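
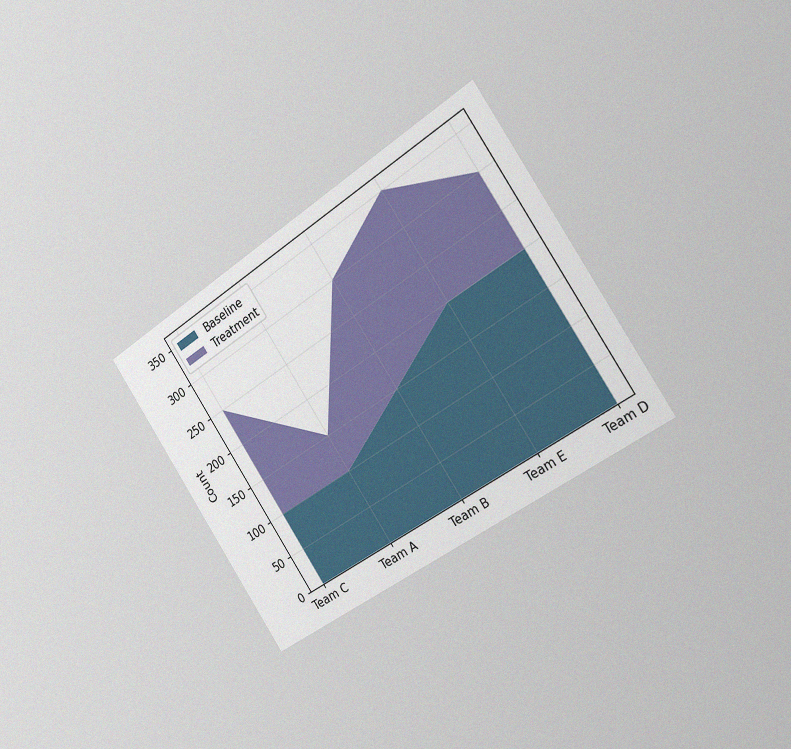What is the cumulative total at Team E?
350

The chart is tilted about 34° counter-clockwise and viewed slightly from the right, with some photo noise. The stacked total at Team E reaches 350.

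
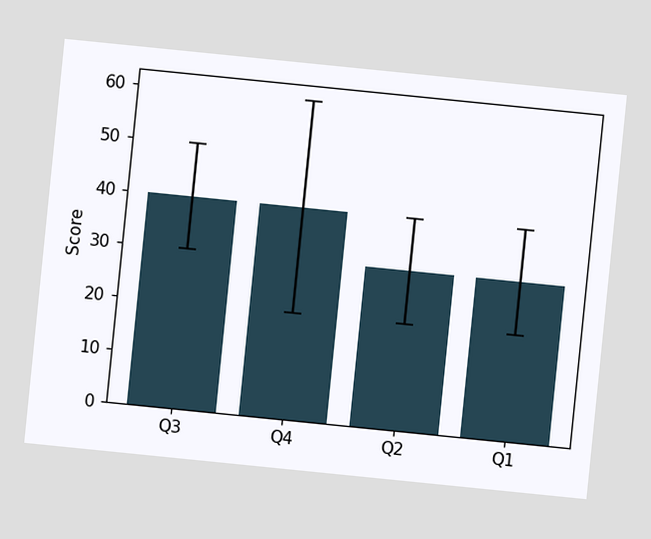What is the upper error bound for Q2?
40

The chart is tilted about 6° clockwise. The Q2 bar's upper whisker reaches 40.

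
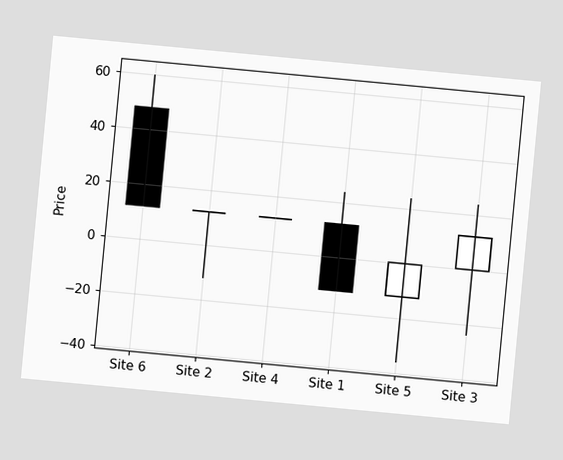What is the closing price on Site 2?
12

The chart is tilted about 5° clockwise. The Site 2 candle closes at 12.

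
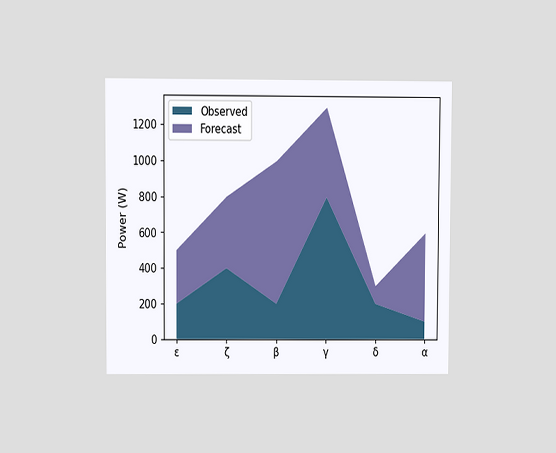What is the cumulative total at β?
1000W

The chart is viewed at a slight angle. The stacked total at β reaches 1000W.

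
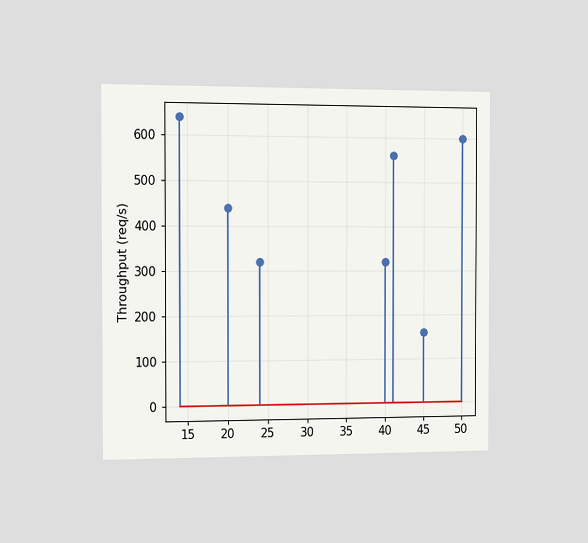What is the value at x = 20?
440req/s

The chart is viewed slightly from the left. The stem at x=20 reaches 440req/s.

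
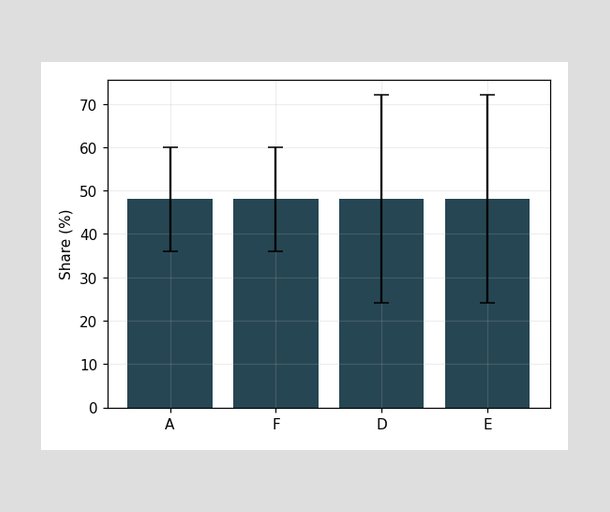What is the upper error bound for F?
The F bar's upper whisker reaches 60%.

60%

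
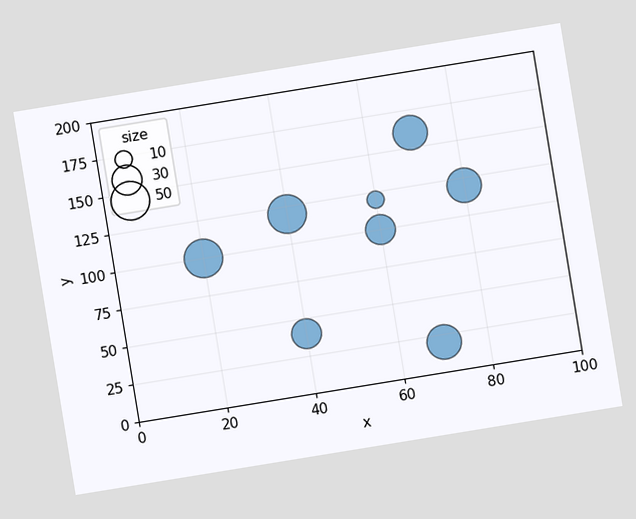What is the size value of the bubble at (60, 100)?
30

The chart is tilted about 9° counter-clockwise. Matching the bubble at (60, 100) against the size legend gives 30.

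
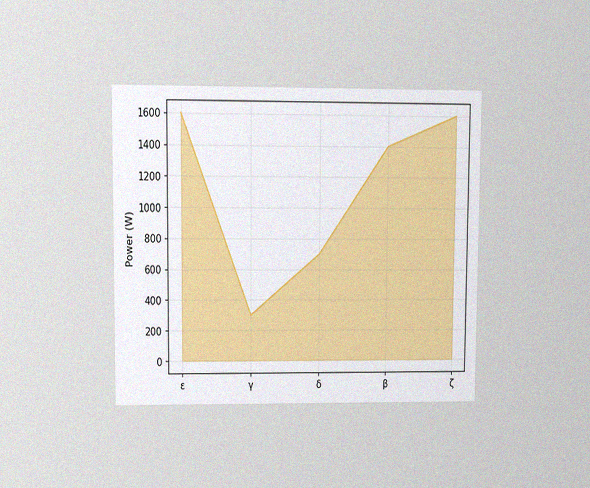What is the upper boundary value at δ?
700W

The chart is viewed at a slight angle, with some photo noise. At δ the upper boundary is at 700W.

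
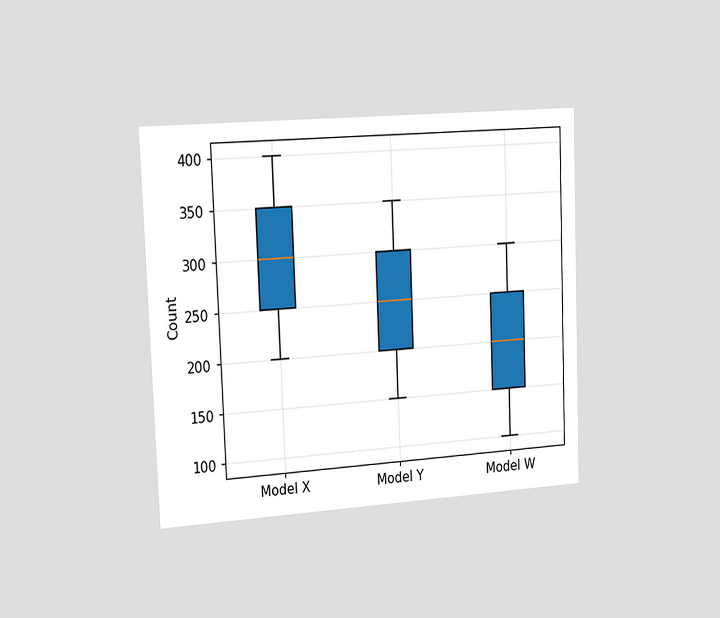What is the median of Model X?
The chart is tilted about 2° counter-clockwise and viewed slightly from the left. The median line in the Model X box sits at 300.

300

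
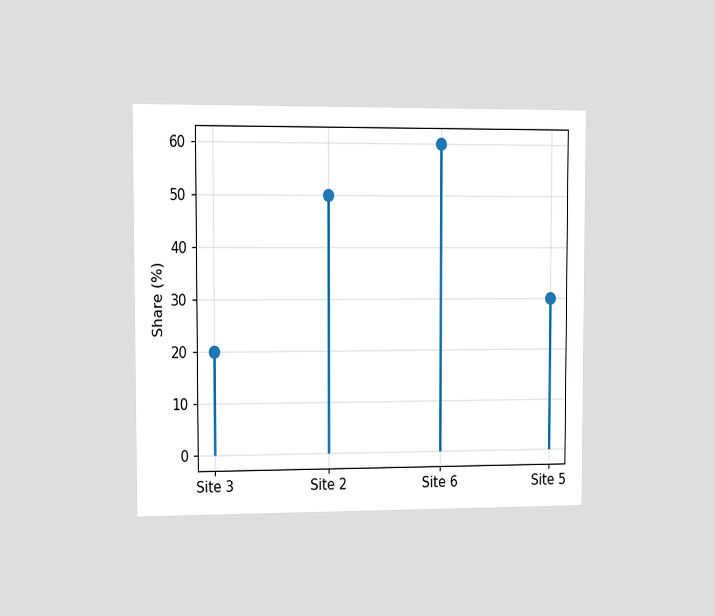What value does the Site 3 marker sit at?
20%

The chart is viewed slightly from the left. The Site 3 marker sits at 20%.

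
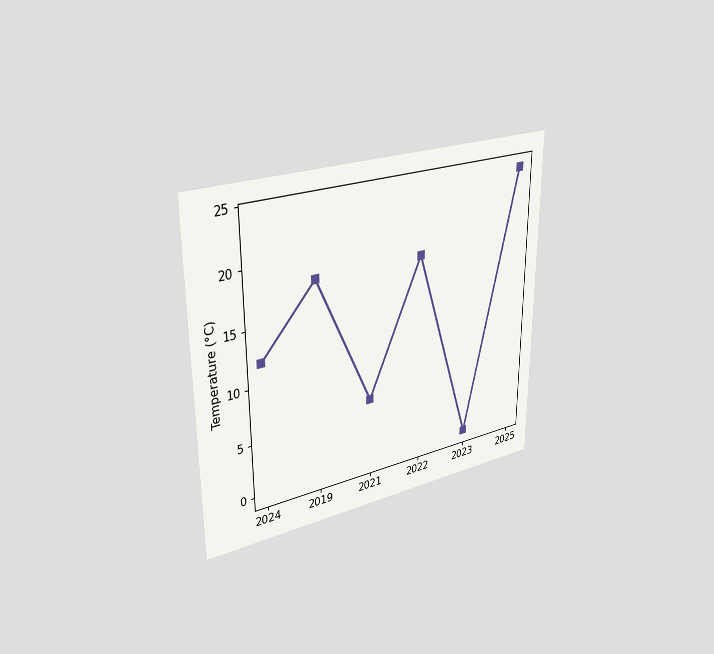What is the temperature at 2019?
18°C

The chart is viewed slightly from the left. At 2019, the line is at 18°C.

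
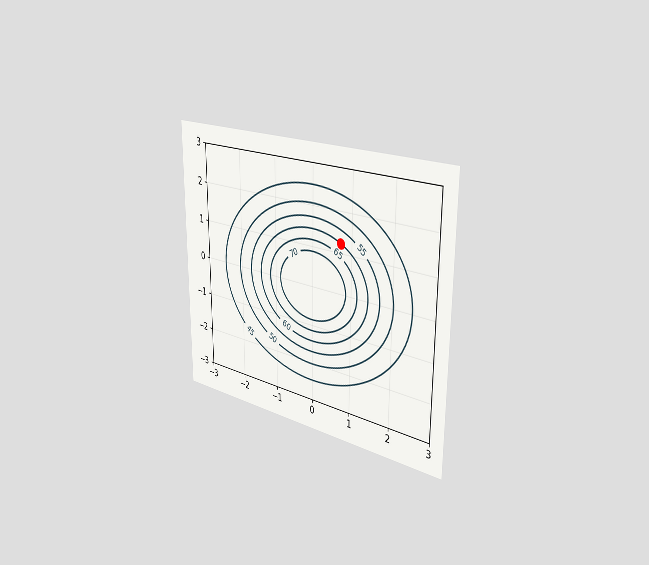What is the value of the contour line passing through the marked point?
60

The chart is viewed slightly from the right. The marked point sits on the contour labelled 60.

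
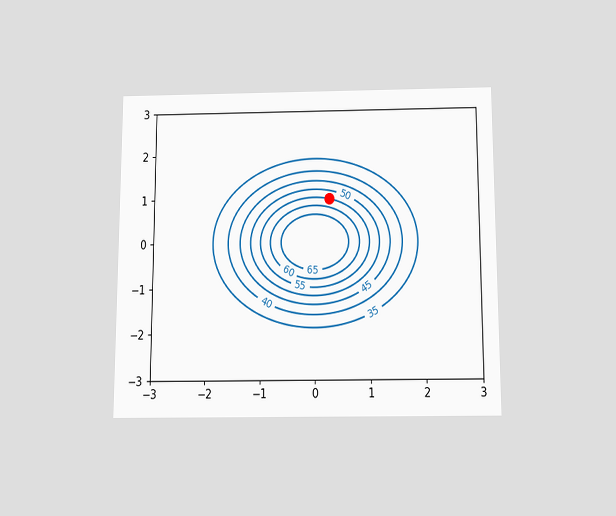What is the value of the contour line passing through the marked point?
The chart is viewed slightly from below. The marked point sits on the contour labelled 55.

55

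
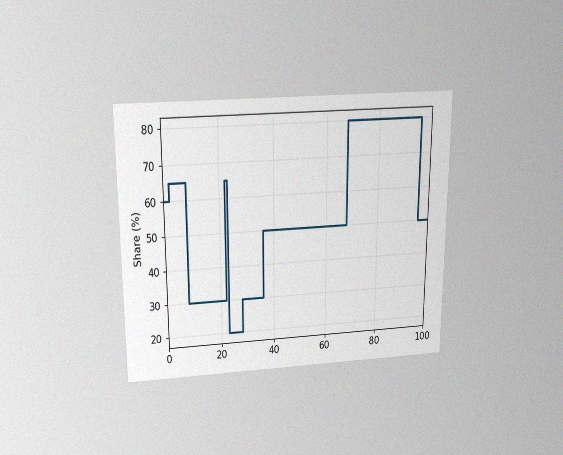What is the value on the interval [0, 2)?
The chart is viewed slightly from above, with some photo noise. On [0, 2) the step sits at 60%.

60%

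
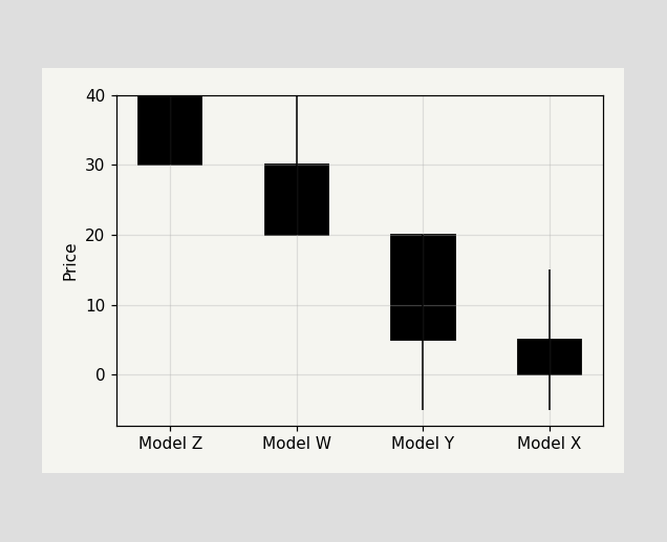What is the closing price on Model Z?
The Model Z candle closes at 30.

30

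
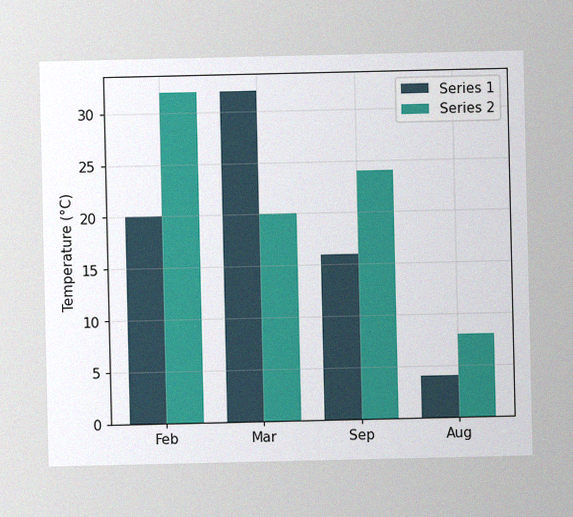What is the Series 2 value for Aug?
The image has some photo noise and uneven lighting. The Series 2 bar at Aug reaches 8°C on the y-axis.

8°C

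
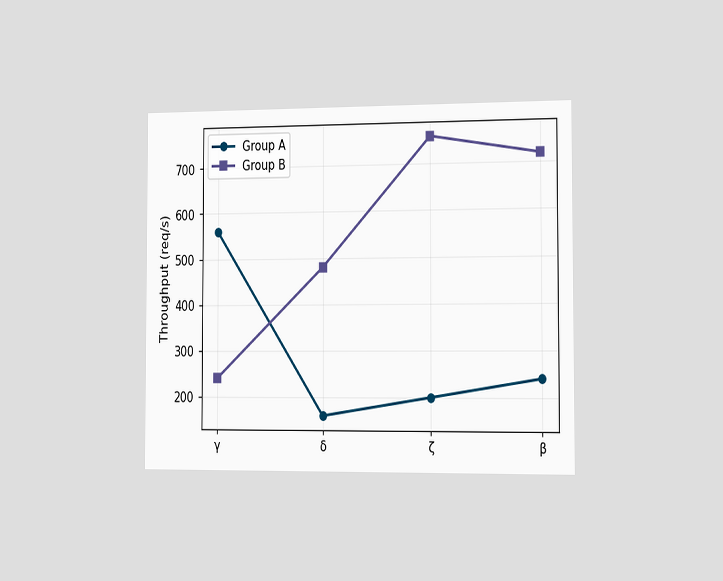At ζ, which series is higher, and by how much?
The chart is viewed slightly from the right. At ζ, Group B sits above the other line by 560req/s.

Group B, by 560req/s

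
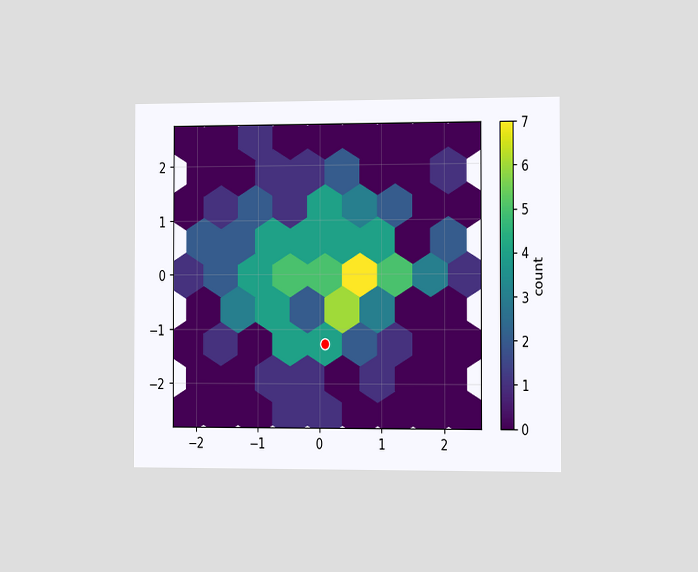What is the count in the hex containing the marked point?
The chart is viewed slightly from the right. The marked hex reads 4 on the colorbar.

4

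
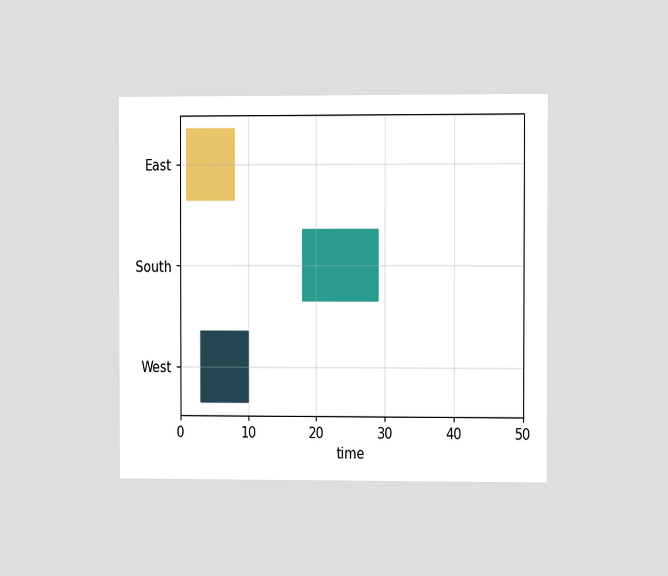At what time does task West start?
3

The chart is viewed slightly from the right. The West bar begins at t=3.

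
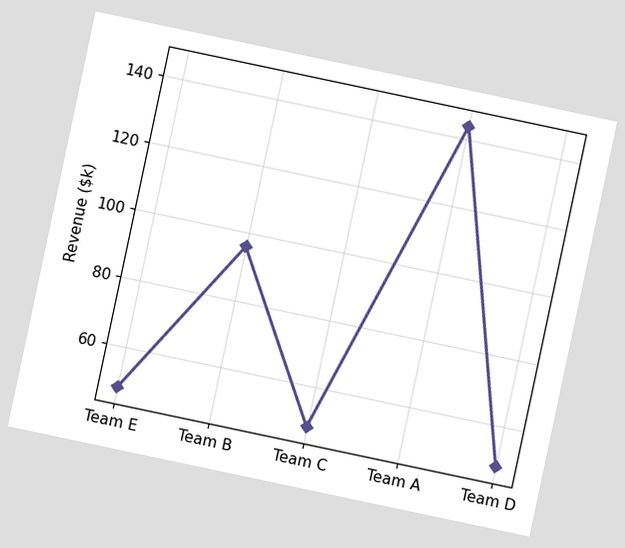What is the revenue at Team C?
$48k

The chart is tilted about 12° clockwise. At Team C, the line is at $48k.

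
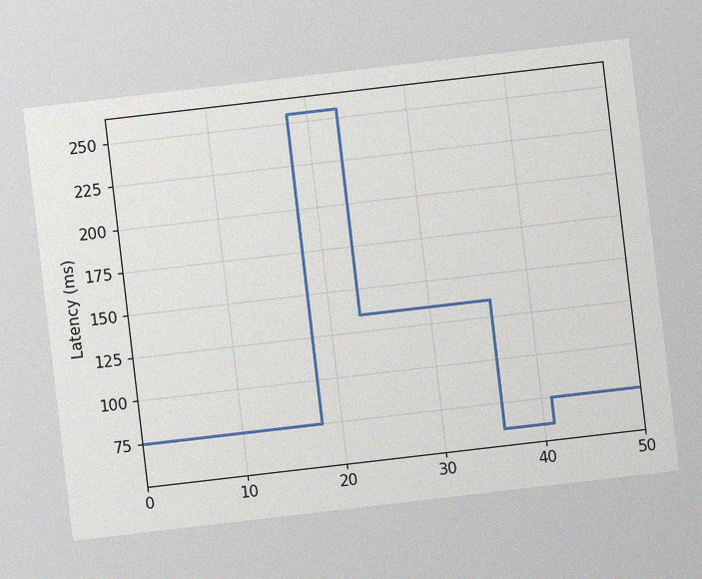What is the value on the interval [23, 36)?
The chart is tilted about 7° counter-clockwise, with some photo noise. On [23, 36) the step sits at 135ms.

135ms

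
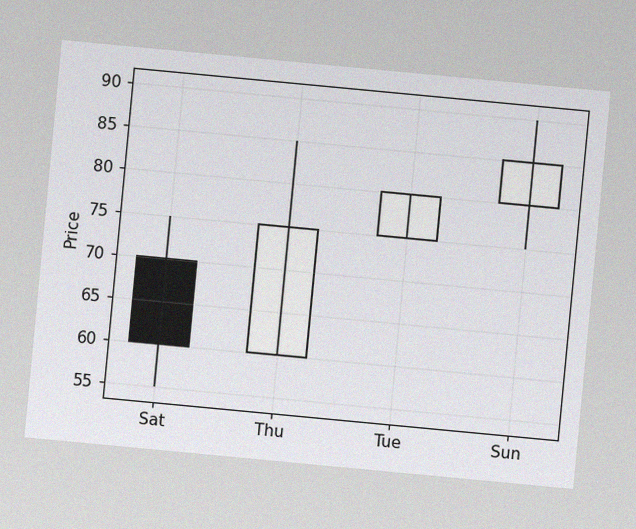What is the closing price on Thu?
75

The chart is tilted about 5° clockwise, with some photo noise. The Thu candle closes at 75.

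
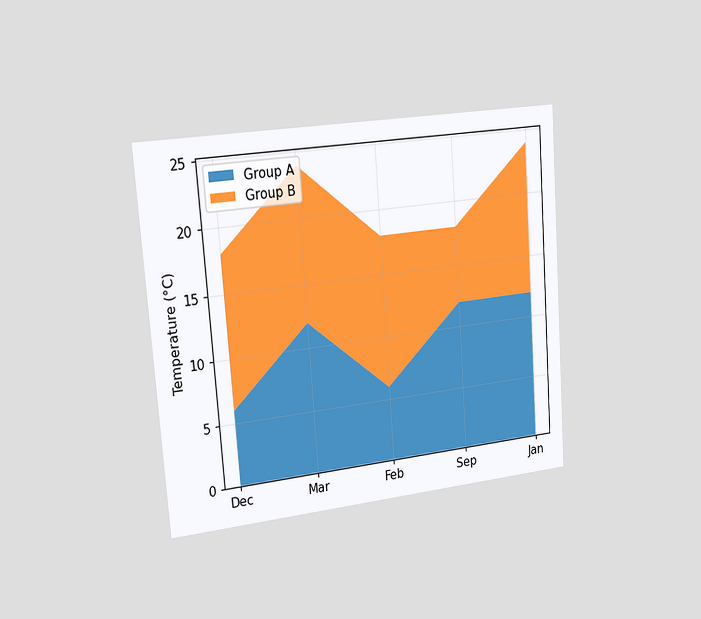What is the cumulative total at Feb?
The chart is tilted about 4° counter-clockwise and viewed slightly from the left. The stacked total at Feb reaches 18°C.

18°C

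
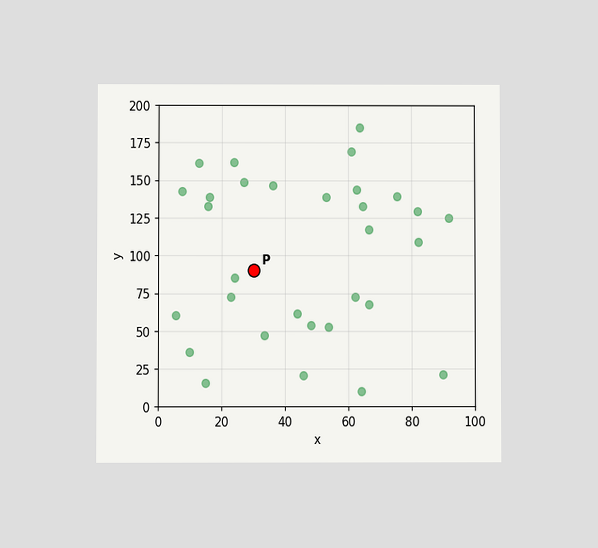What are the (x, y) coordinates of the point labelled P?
The chart is viewed at a slight angle. Following the gridlines from P to each axis, P sits at (30, 90).

(30, 90)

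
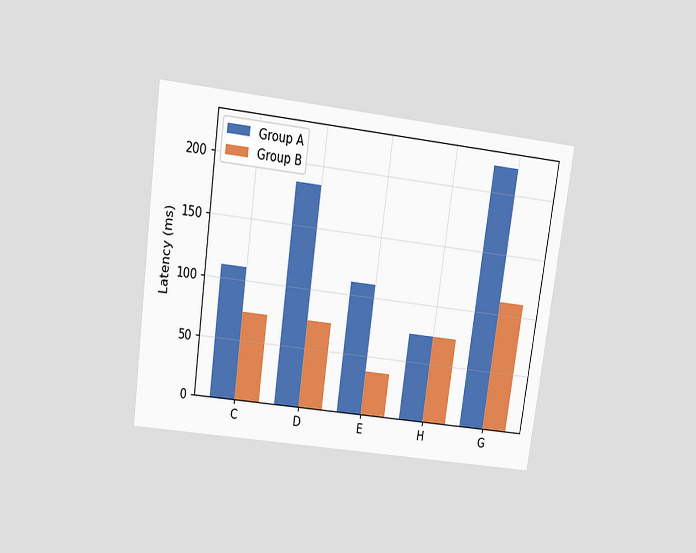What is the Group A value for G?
The chart is tilted about 8° clockwise and viewed slightly from above. The Group A bar at G reaches 222ms on the y-axis.

222ms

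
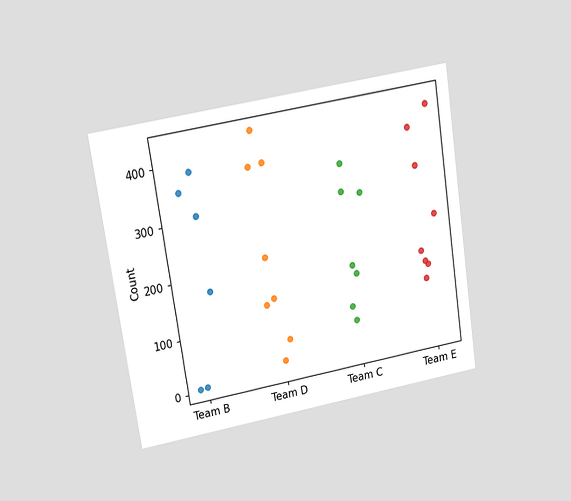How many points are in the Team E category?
8

The chart is tilted about 9° counter-clockwise and viewed at a slight angle. Counting the markers in the Team E column gives 8.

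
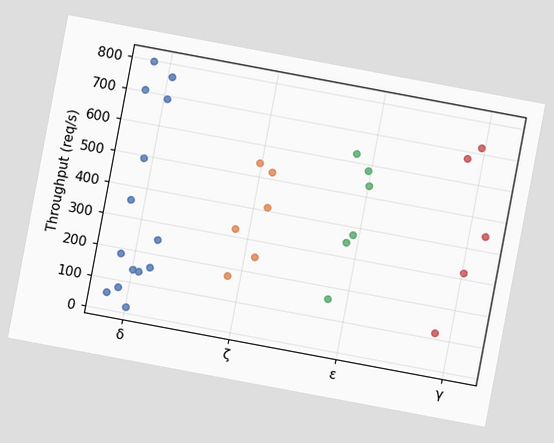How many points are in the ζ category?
6

The chart is tilted about 11° clockwise. Counting the markers in the ζ column gives 6.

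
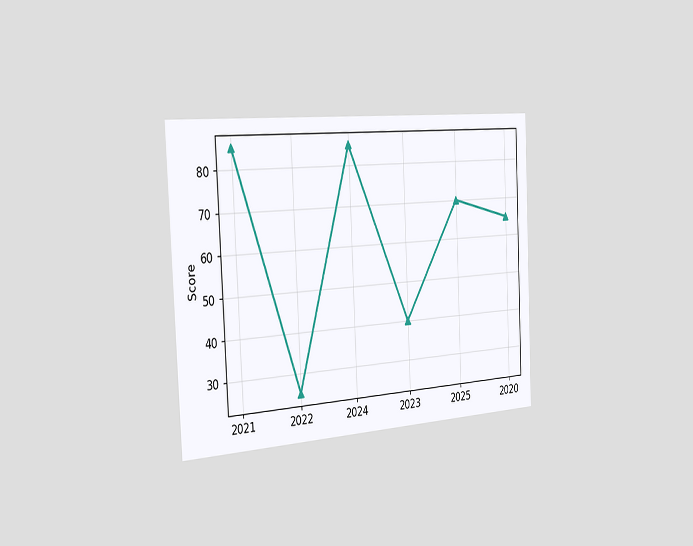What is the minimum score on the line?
25

The chart is tilted about 3° counter-clockwise and viewed slightly from the left. The lowest point is at 2022, and reading across to the y-axis gives 25.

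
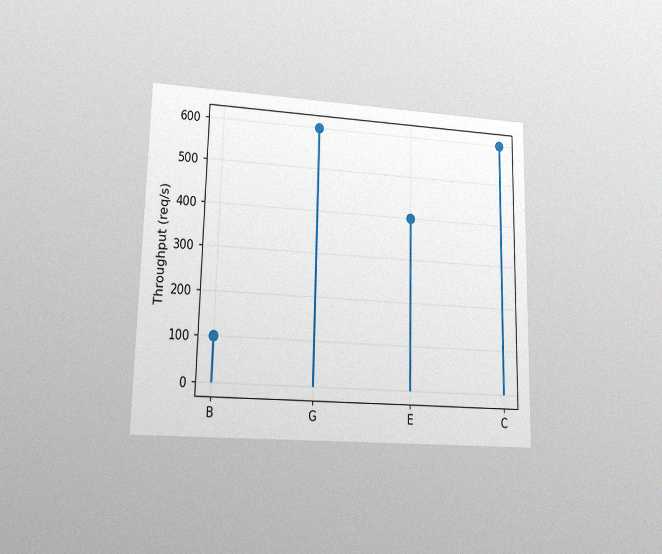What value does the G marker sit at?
The chart is viewed at a slight angle, with some photo noise. The G marker sits at 600req/s.

600req/s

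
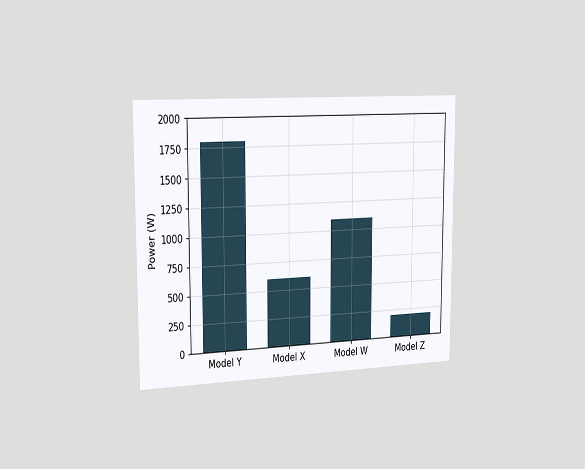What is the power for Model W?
The chart is viewed slightly from the left. Reading along the chart's y-axis, the Model W bar reaches 1100W.

1100W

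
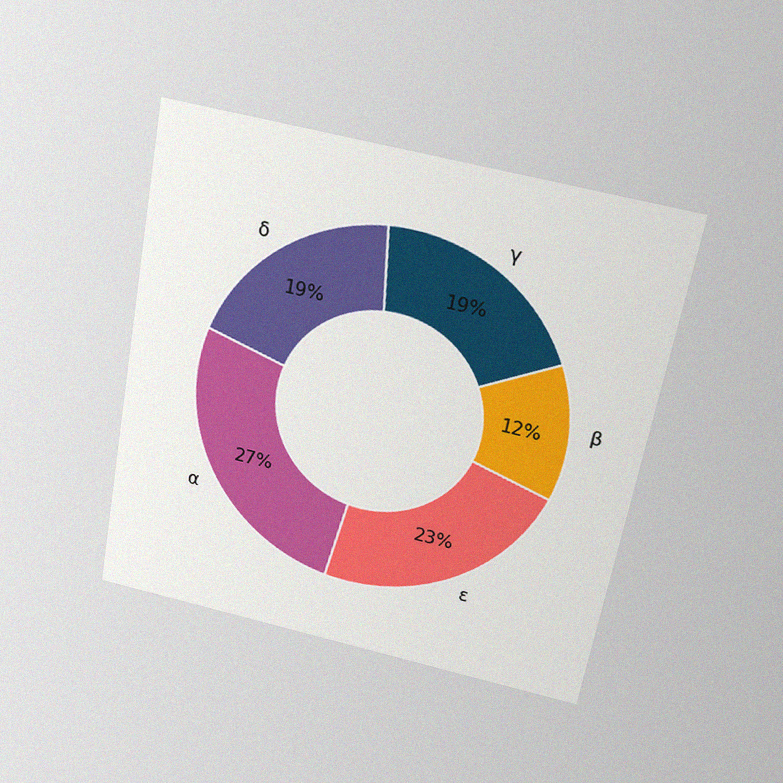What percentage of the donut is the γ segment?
The chart is tilted about 10° clockwise and viewed slightly from above, with some photo noise. The γ segment takes up 19% of the ring.

19%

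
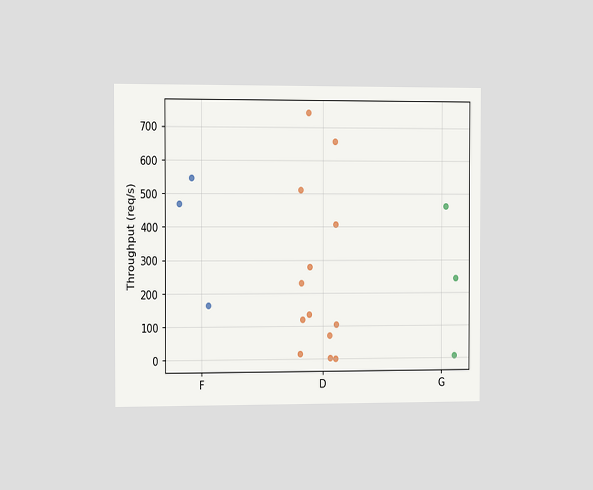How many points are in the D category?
The chart is viewed slightly from the left. Counting the markers in the D column gives 13.

13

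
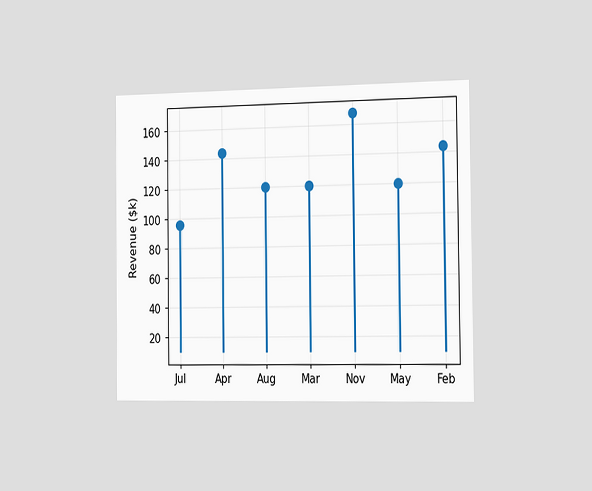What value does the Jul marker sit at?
$96k

The chart is viewed slightly from the right. The Jul marker sits at $96k.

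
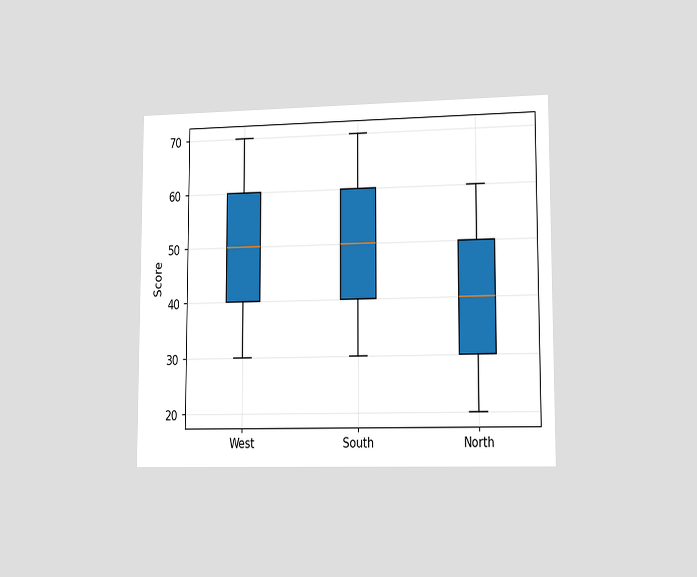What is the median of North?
40

The chart is viewed slightly from the right. The median line in the North box sits at 40.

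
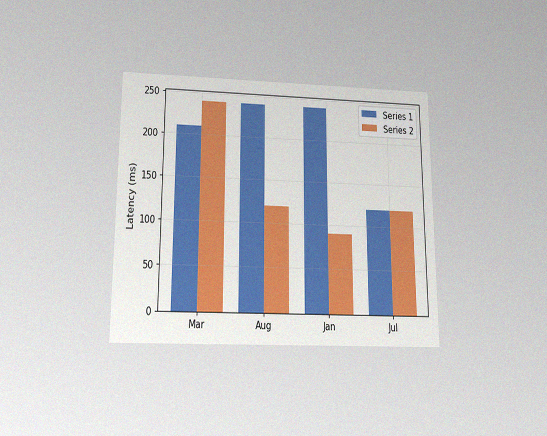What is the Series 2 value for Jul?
120ms

The chart is viewed slightly from below, with some photo noise. The Series 2 bar at Jul reaches 120ms on the y-axis.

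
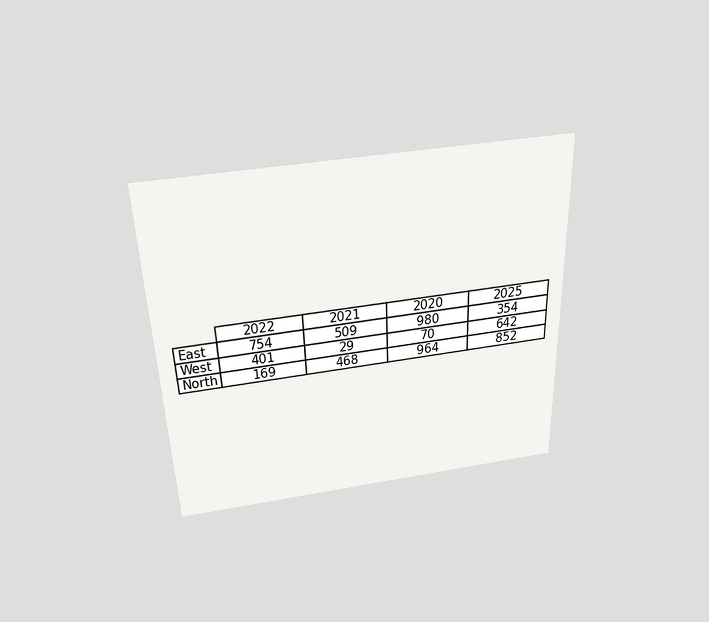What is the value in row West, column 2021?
The chart is viewed slightly from above. The (West, 2021) cell reads 29.

29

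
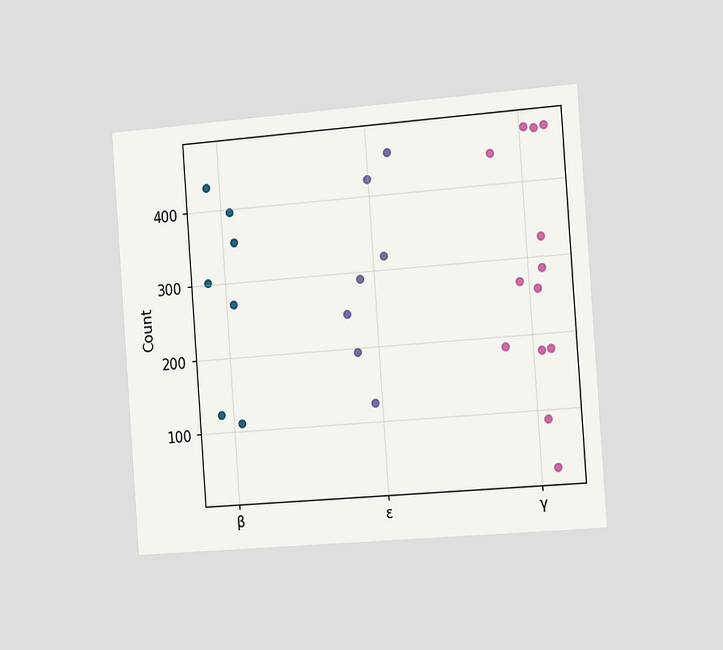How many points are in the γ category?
The chart is tilted about 4° counter-clockwise and viewed slightly from the right. Counting the markers in the γ column gives 13.

13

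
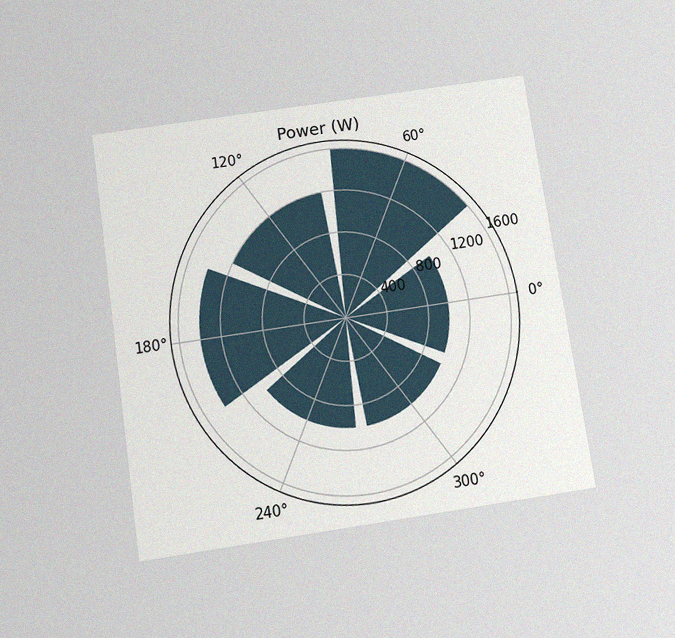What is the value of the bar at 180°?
1400W

The chart is tilted about 9° counter-clockwise and viewed slightly from below, with some photo noise. The bar at 180° reaches 1400W on the radial axis.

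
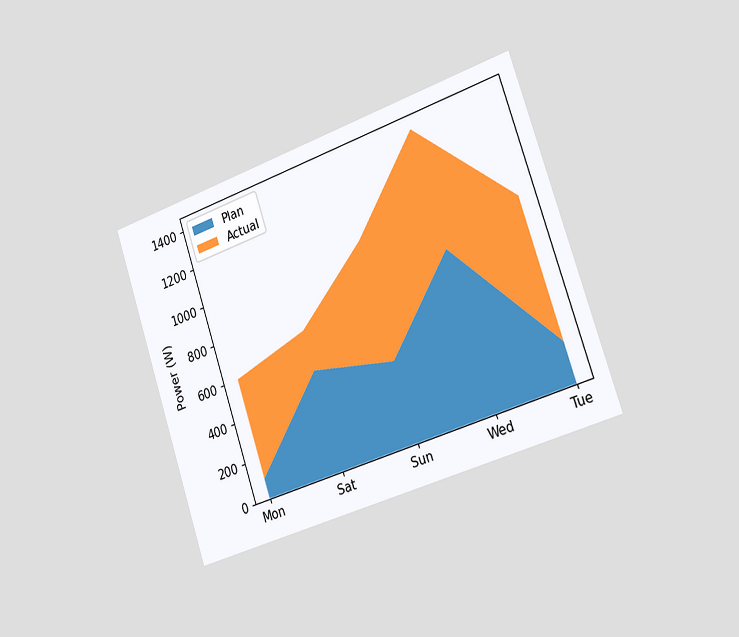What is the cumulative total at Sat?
700W

The chart is tilted about 19° counter-clockwise and viewed slightly from the right. The stacked total at Sat reaches 700W.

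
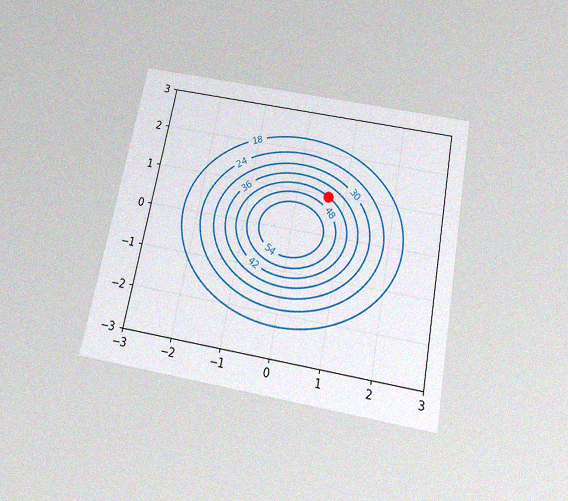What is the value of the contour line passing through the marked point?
The chart is tilted about 11° clockwise and viewed slightly from below, with some photo noise. The marked point sits on the contour labelled 42.

42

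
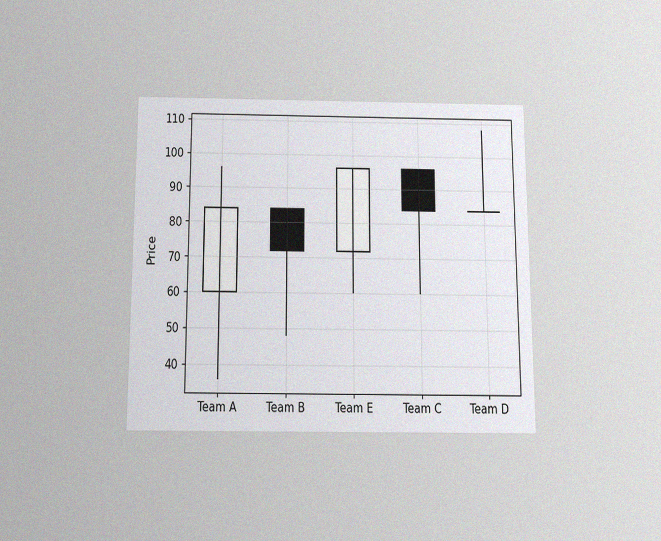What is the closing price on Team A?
84

The chart is viewed slightly from below, with some photo noise. The Team A candle closes at 84.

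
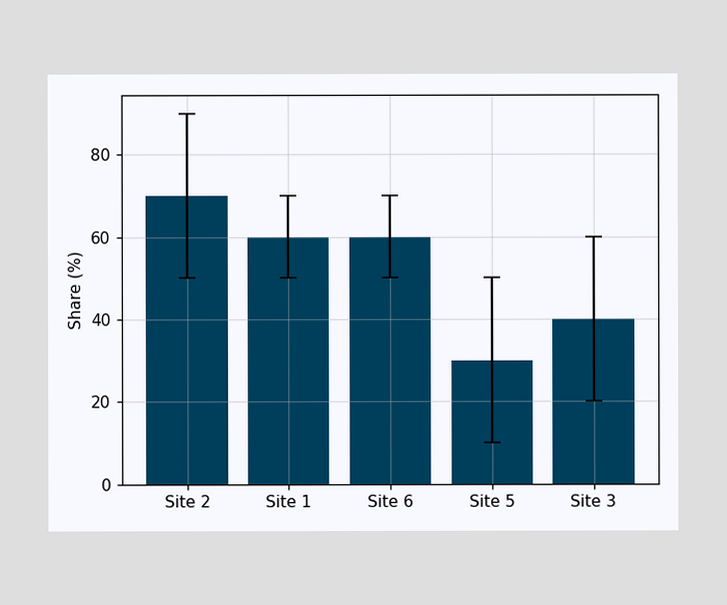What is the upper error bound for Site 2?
The Site 2 bar's upper whisker reaches 90%.

90%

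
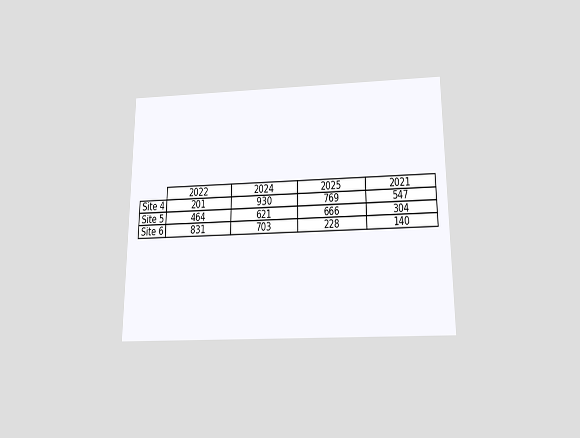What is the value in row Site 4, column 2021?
547

The chart is viewed slightly from below. The (Site 4, 2021) cell reads 547.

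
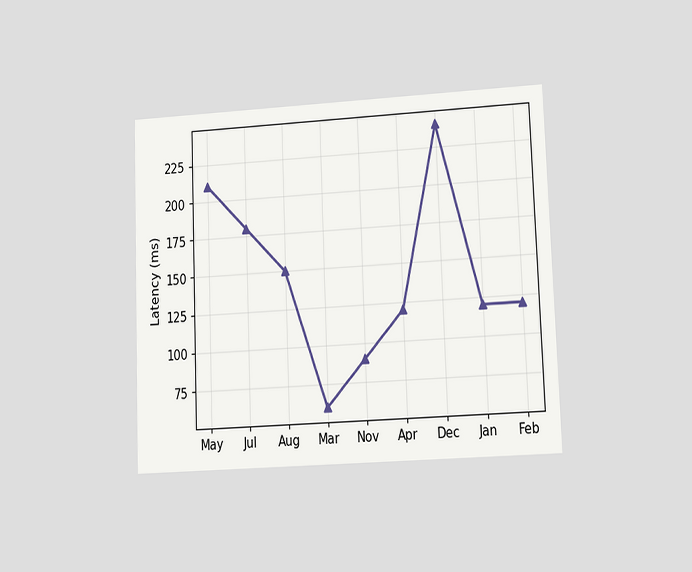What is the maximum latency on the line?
240ms

The chart is tilted about 2° counter-clockwise and viewed at a slight angle. The highest point is at Dec, and reading across to the y-axis gives 240ms.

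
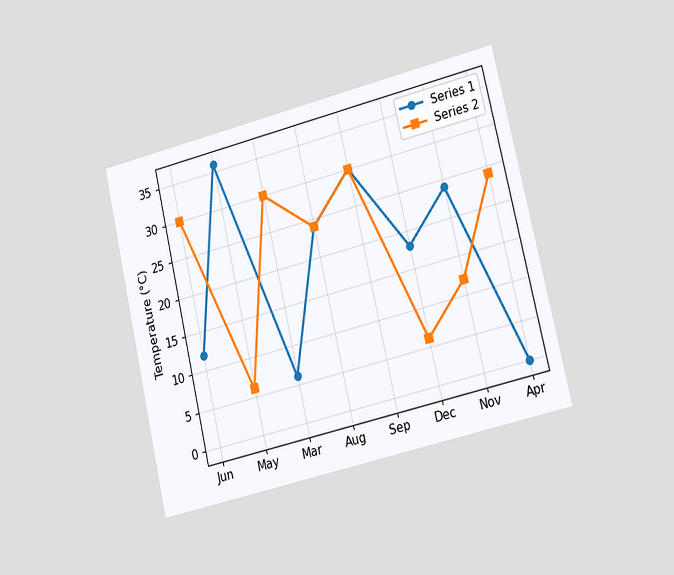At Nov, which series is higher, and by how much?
Series 1, by 12°C

The chart is tilted about 13° counter-clockwise and viewed slightly from the right. At Nov, Series 1 sits above the other line by 12°C.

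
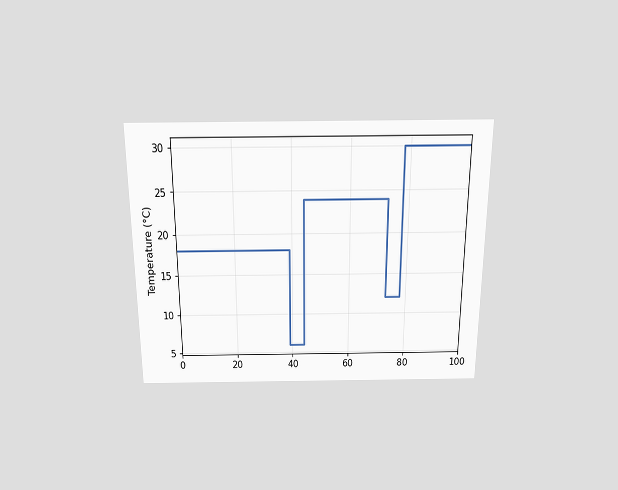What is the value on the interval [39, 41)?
The chart is viewed slightly from above. On [39, 41) the step sits at 6°C.

6°C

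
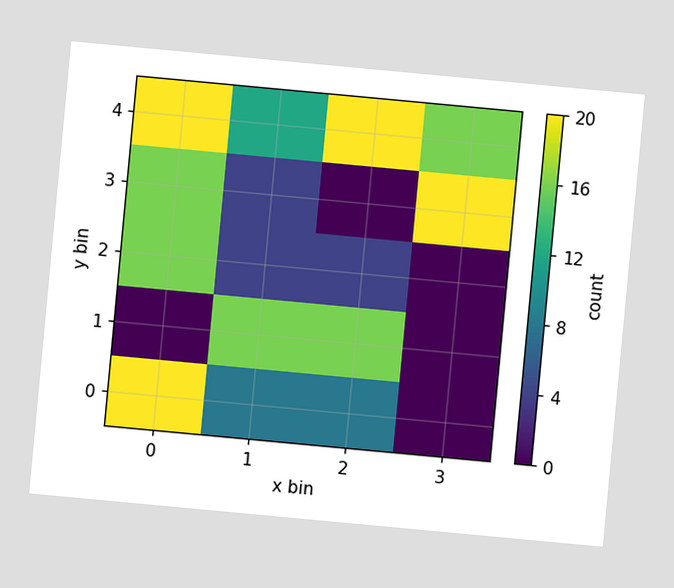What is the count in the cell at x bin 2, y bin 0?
The chart is tilted about 5° clockwise. Matching the cell (2, 0) against the colorbar gives 8.

8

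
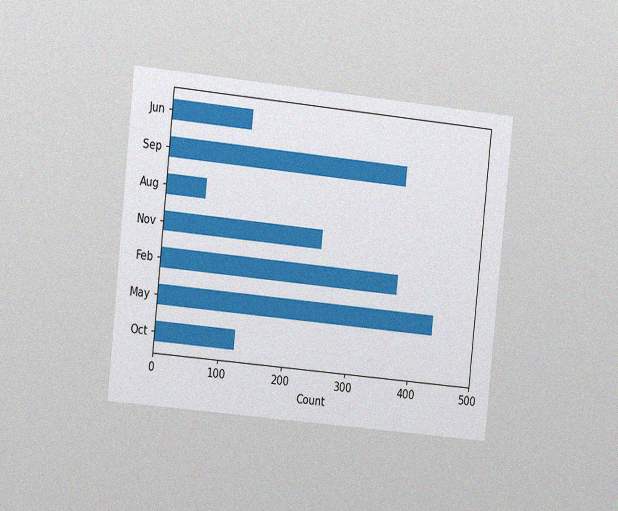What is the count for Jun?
124

The chart is tilted about 6° clockwise and viewed slightly from the left, with some photo noise. Reading along the chart's x-axis, the Jun bar reaches 124.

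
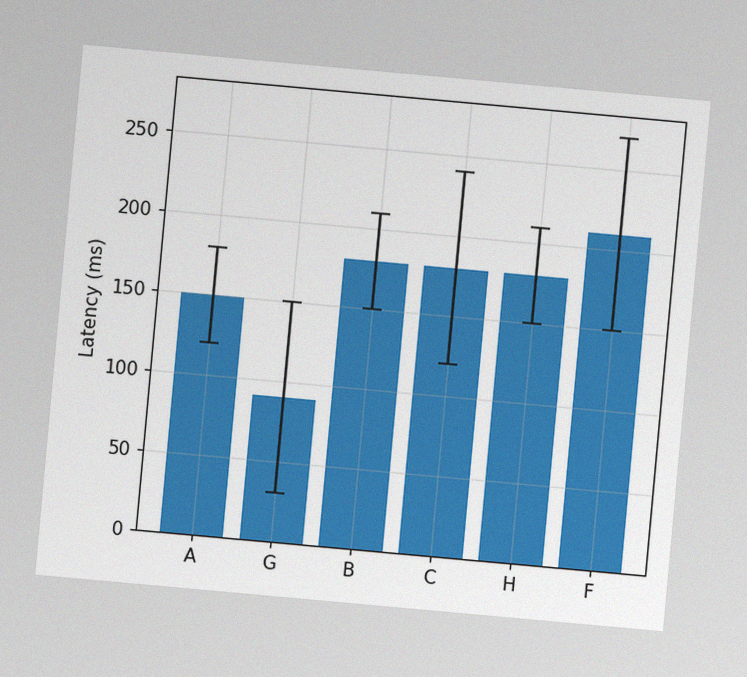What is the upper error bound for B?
The chart is tilted about 5° clockwise, with some photo noise. The B bar's upper whisker reaches 210ms.

210ms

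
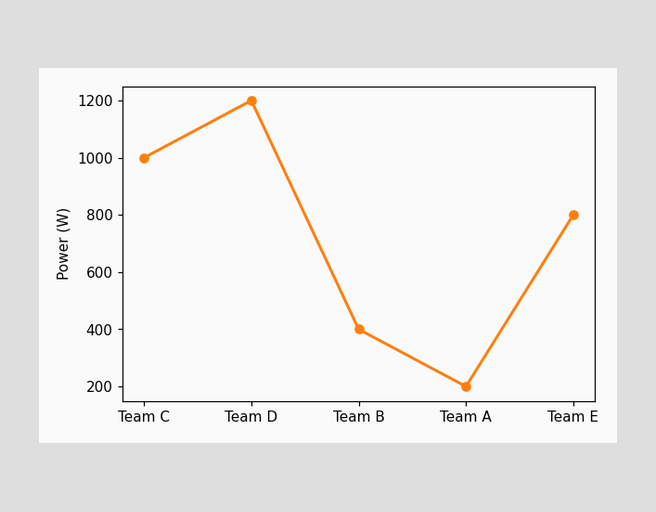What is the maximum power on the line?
The highest point is at Team D, and reading across to the y-axis gives 1200W.

1200W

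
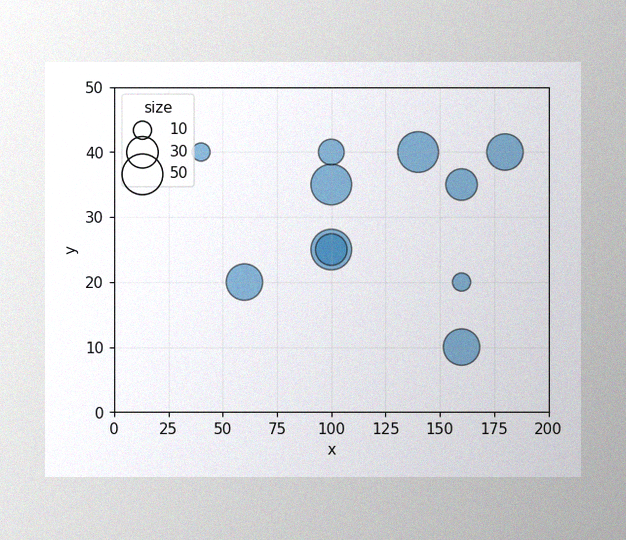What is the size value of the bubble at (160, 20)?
The image has some photo noise and uneven lighting. Matching the bubble at (160, 20) against the size legend gives 10.

10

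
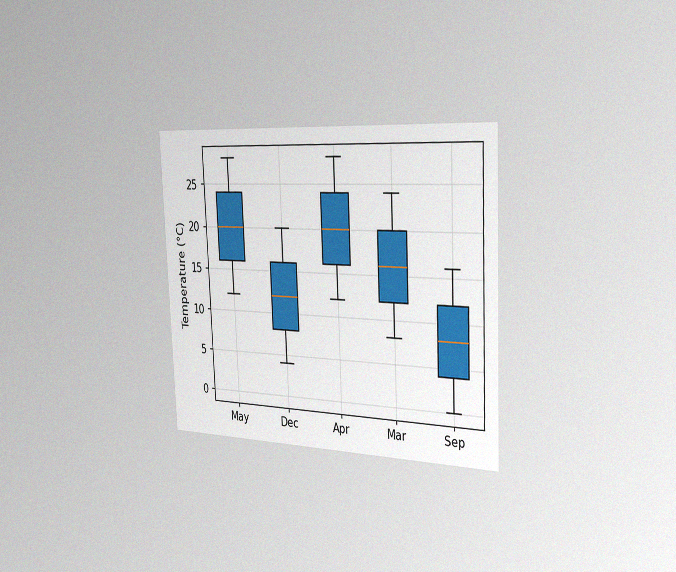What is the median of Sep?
The chart is tilted about 3° counter-clockwise and viewed slightly from the right, with some photo noise. The median line in the Sep box sits at 8°C.

8°C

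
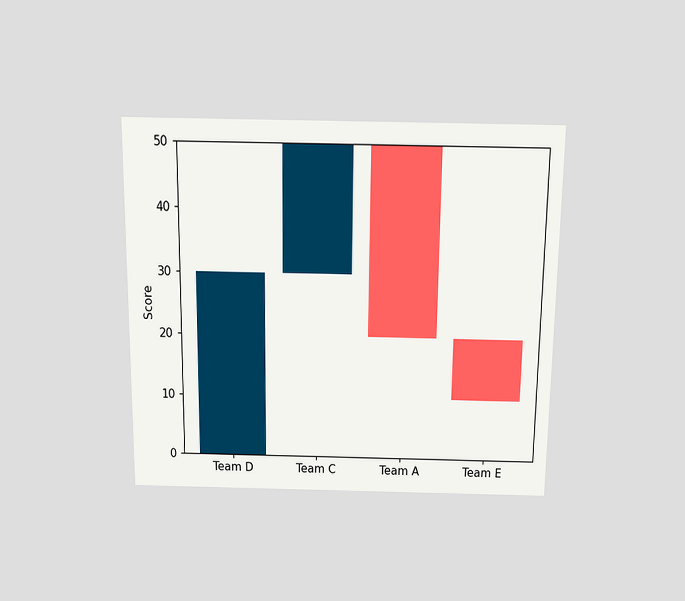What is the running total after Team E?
10

The chart is viewed slightly from above. After Team E the running total reaches 10.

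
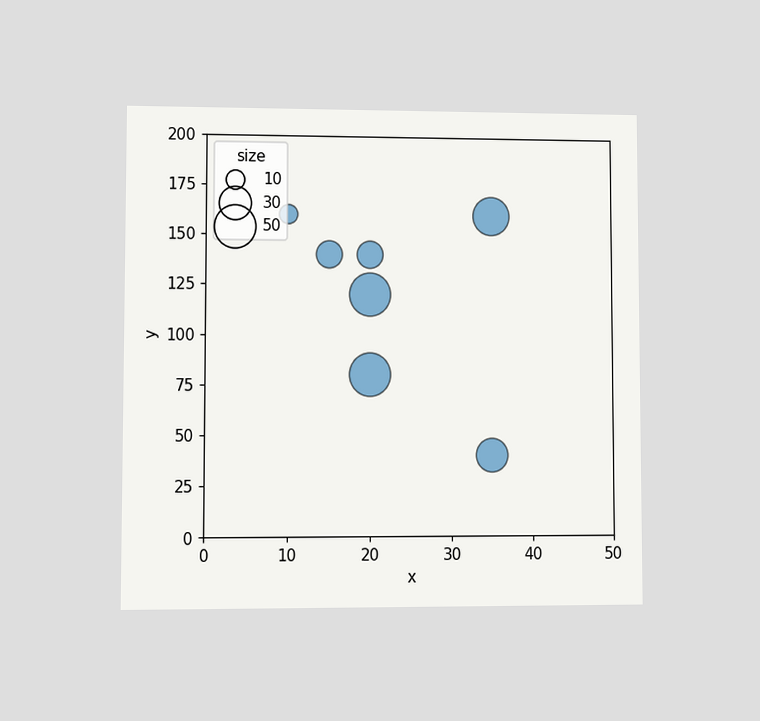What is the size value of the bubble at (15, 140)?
The chart is viewed at a slight angle. Matching the bubble at (15, 140) against the size legend gives 20.

20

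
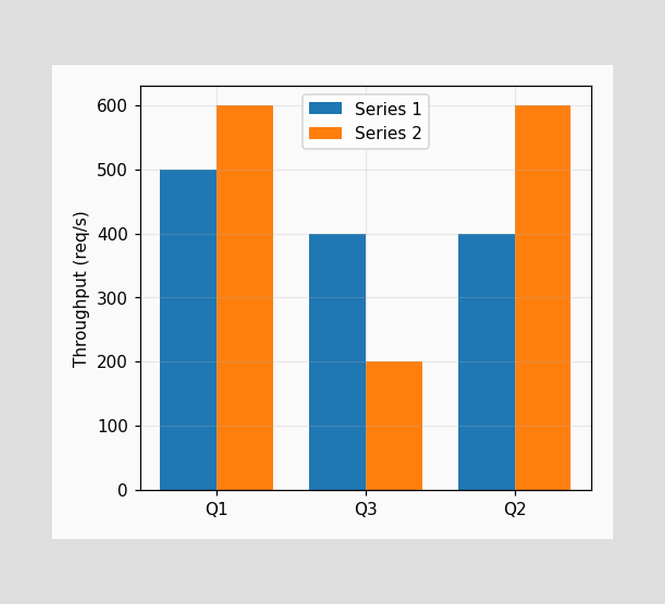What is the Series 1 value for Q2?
The Series 1 bar at Q2 reaches 400req/s on the y-axis.

400req/s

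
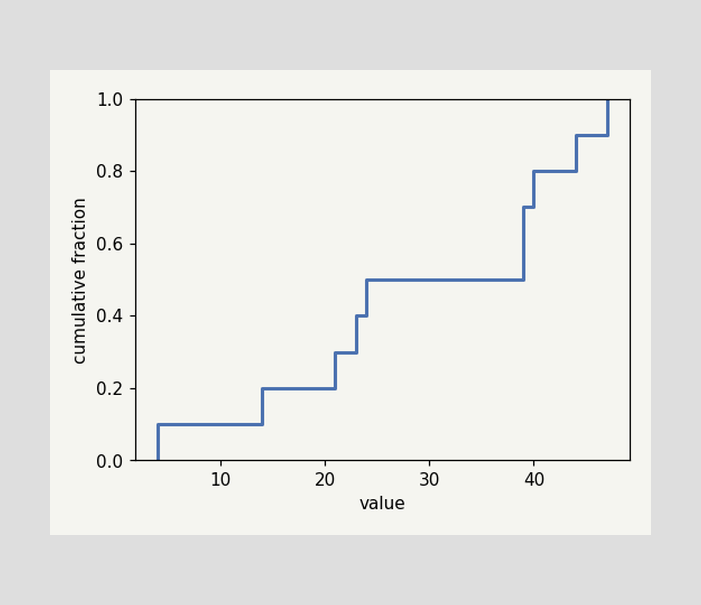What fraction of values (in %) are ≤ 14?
20%

At x=14 the ECDF step is at 20%.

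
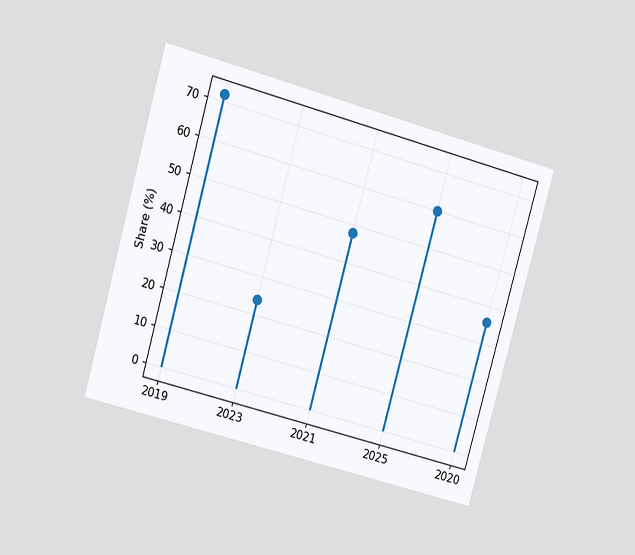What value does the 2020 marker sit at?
36%

The chart is tilted about 16° clockwise and viewed at a slight angle. The 2020 marker sits at 36%.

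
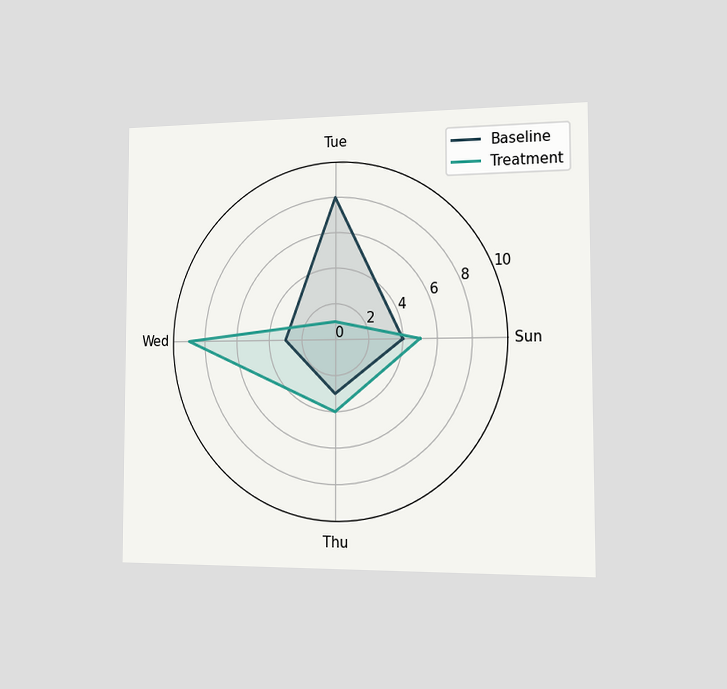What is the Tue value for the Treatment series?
The chart is viewed slightly from the right. On the Tue axis, Treatment reaches 1.

1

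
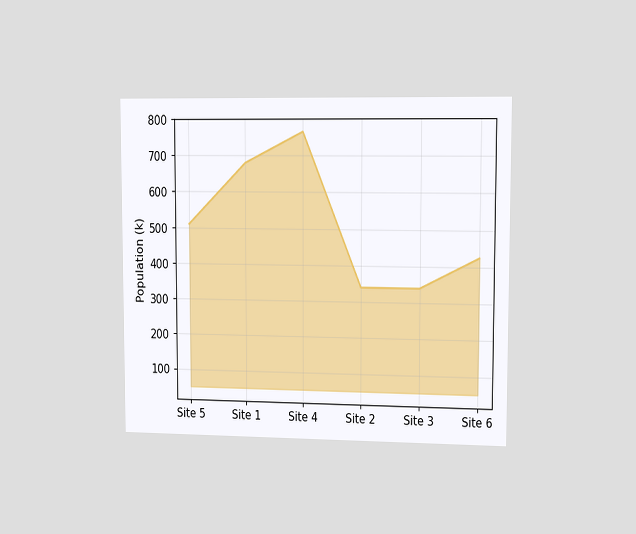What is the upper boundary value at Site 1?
680k

The chart is viewed slightly from the right. At Site 1 the upper boundary is at 680k.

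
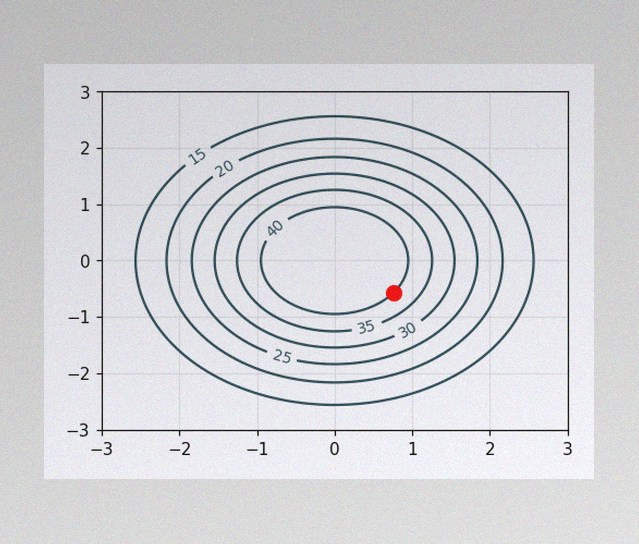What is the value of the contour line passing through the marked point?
The image has some photo noise and uneven lighting. The marked point sits on the contour labelled 40.

40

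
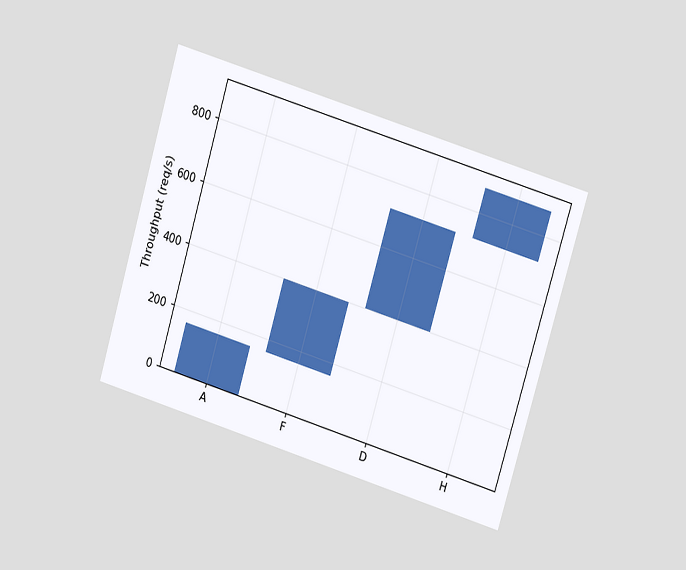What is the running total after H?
880req/s

The chart is tilted about 17° clockwise and viewed at a slight angle. After H the running total reaches 880req/s.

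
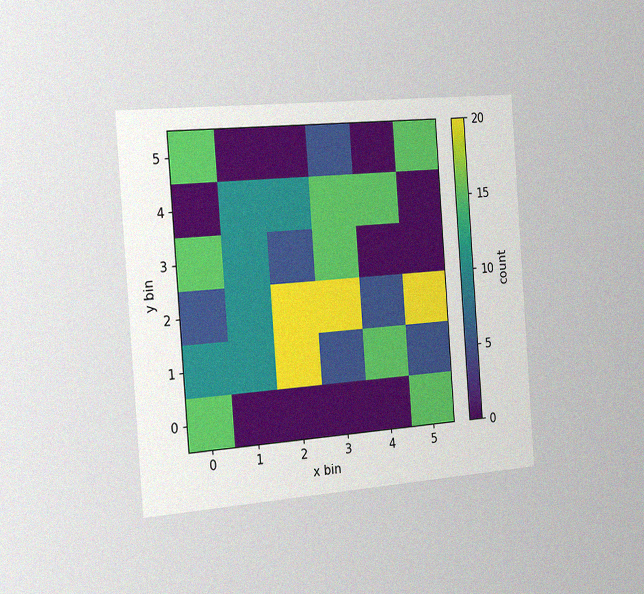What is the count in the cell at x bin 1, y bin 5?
0

The chart is tilted about 4° counter-clockwise and viewed slightly from the left, with some photo noise. Matching the cell (1, 5) against the colorbar gives 0.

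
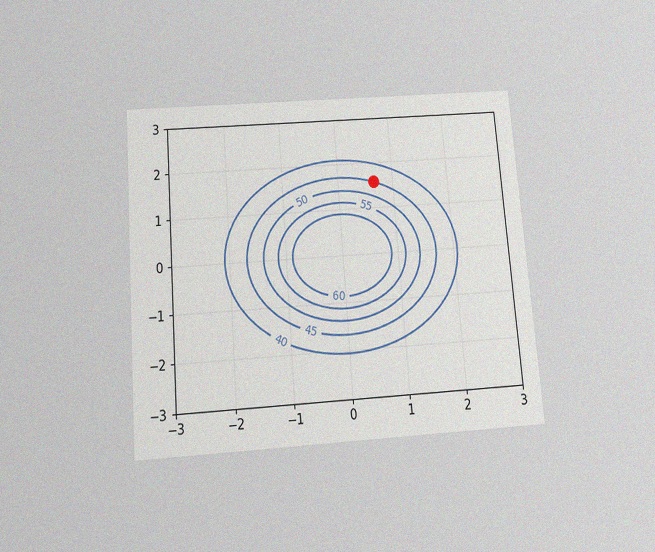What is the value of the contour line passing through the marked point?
The chart is tilted about 4° counter-clockwise and viewed slightly from below, with some photo noise. The marked point sits on the contour labelled 45.

45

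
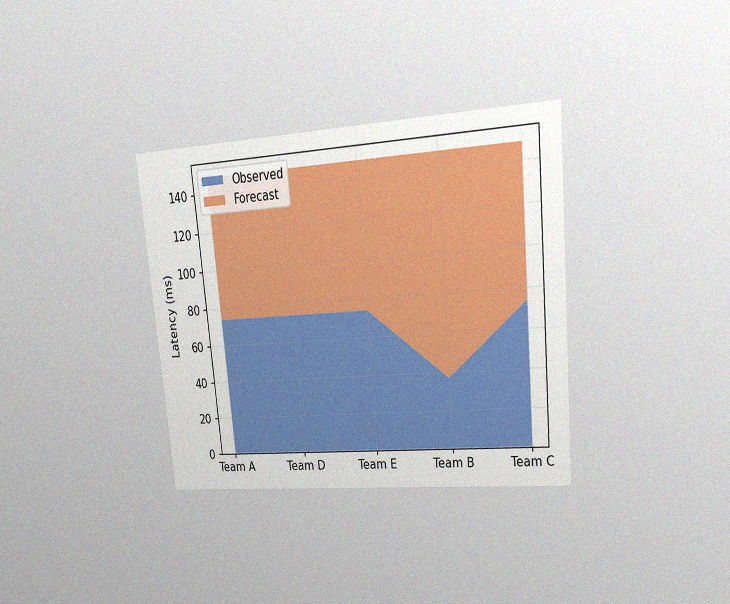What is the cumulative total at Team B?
The chart is tilted about 5° counter-clockwise and viewed at a slight angle, with some photo noise. The stacked total at Team B reaches 148ms.

148ms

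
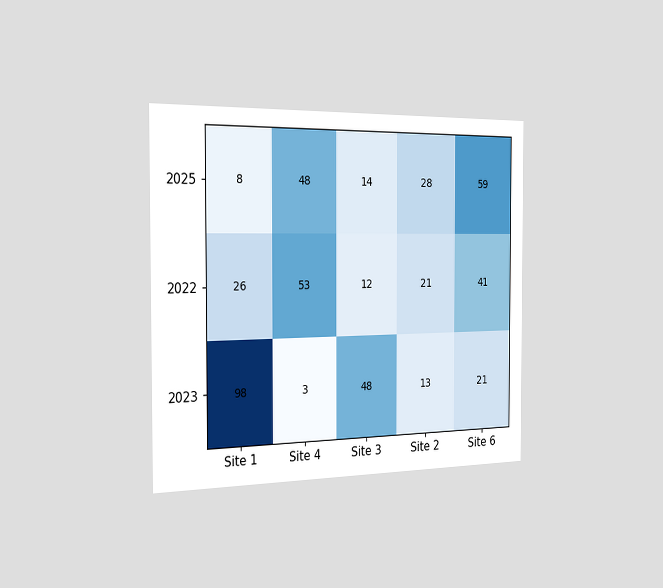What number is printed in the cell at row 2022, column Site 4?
53

The chart is viewed slightly from the left. The (2022, Site 4) cell reads 53.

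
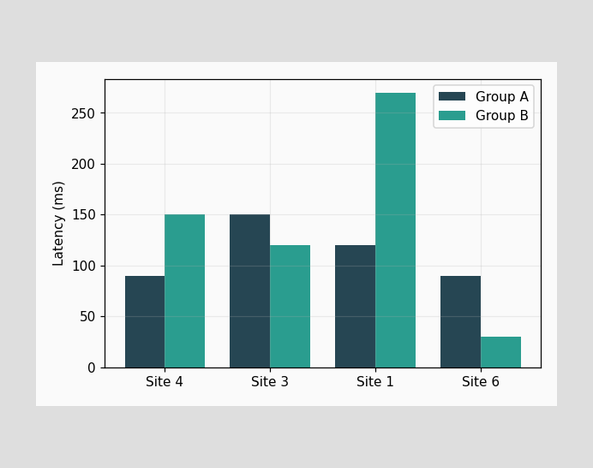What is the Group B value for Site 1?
270ms

The Group B bar at Site 1 reaches 270ms on the y-axis.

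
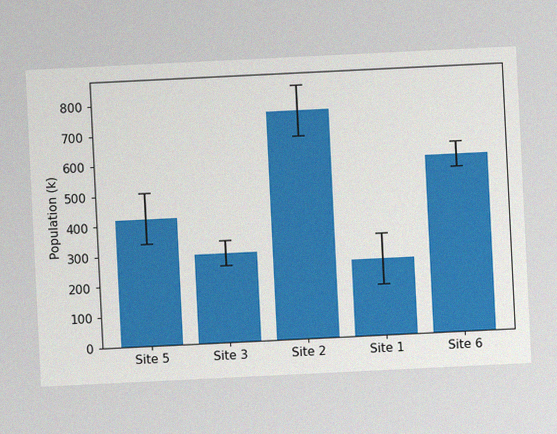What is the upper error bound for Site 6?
630k

The chart is tilted about 3° counter-clockwise, with some photo noise. The Site 6 bar's upper whisker reaches 630k.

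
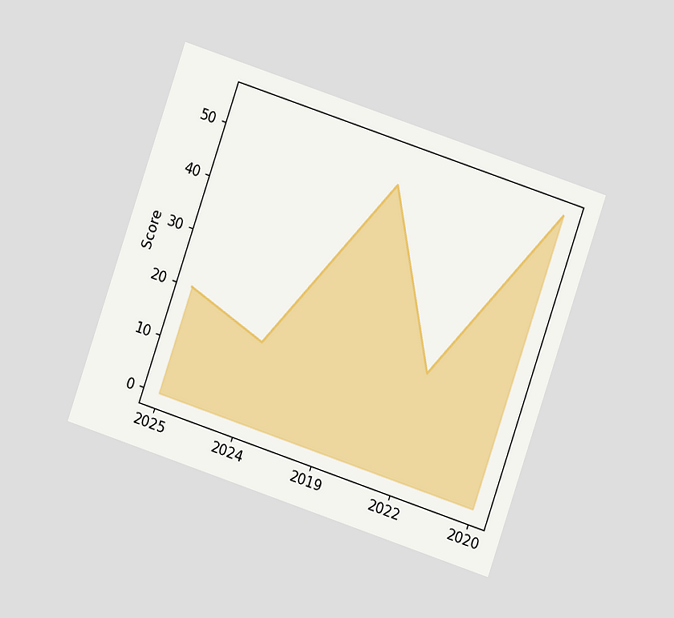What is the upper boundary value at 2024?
15

The chart is tilted about 19° clockwise and viewed at a slight angle. At 2024 the upper boundary is at 15.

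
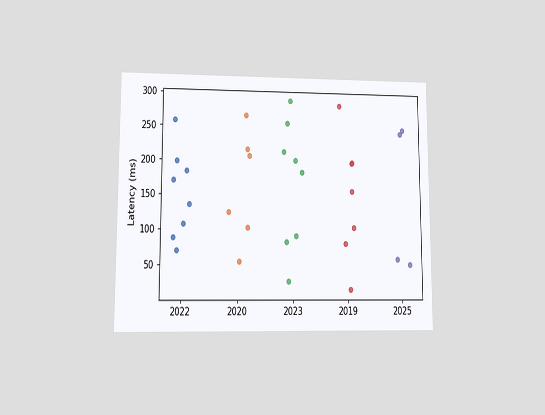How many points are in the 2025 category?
4

The chart is viewed at a slight angle. Counting the markers in the 2025 column gives 4.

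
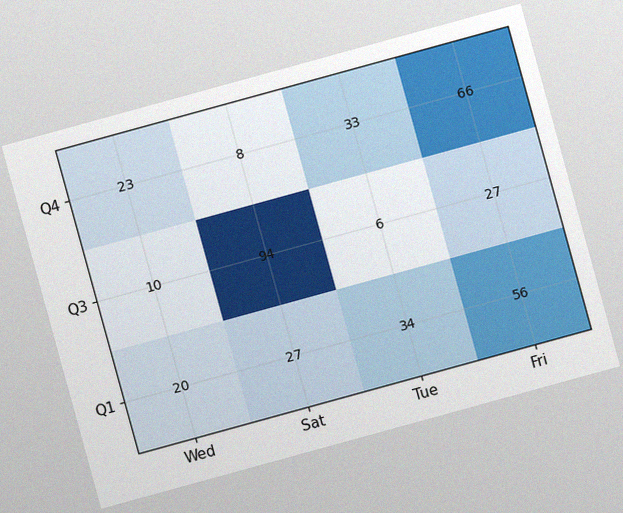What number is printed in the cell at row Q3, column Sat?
94

The chart is tilted about 15° counter-clockwise, with some photo noise. The (Q3, Sat) cell reads 94.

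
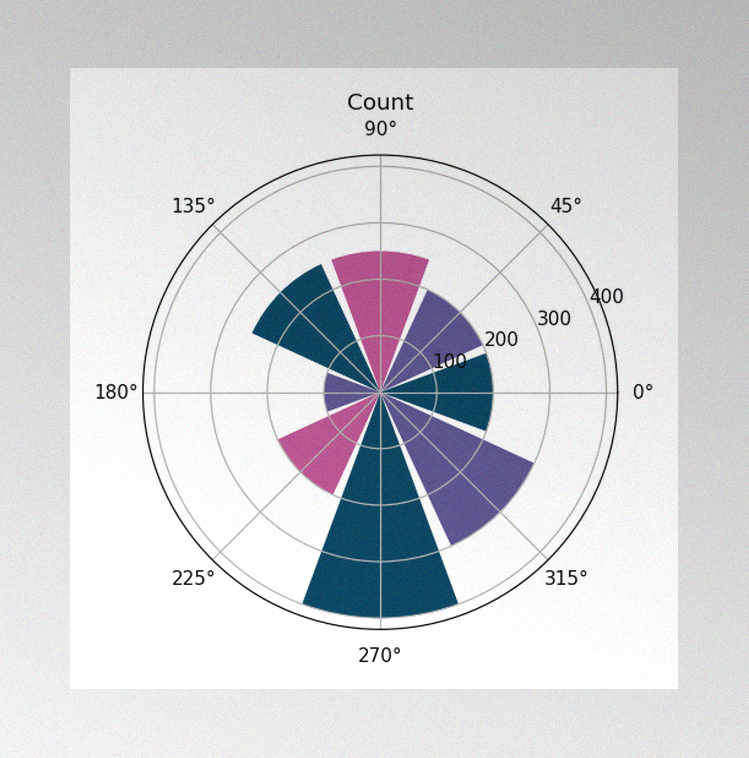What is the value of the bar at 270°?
The image has some photo noise and uneven lighting. The bar at 270° reaches 400 on the radial axis.

400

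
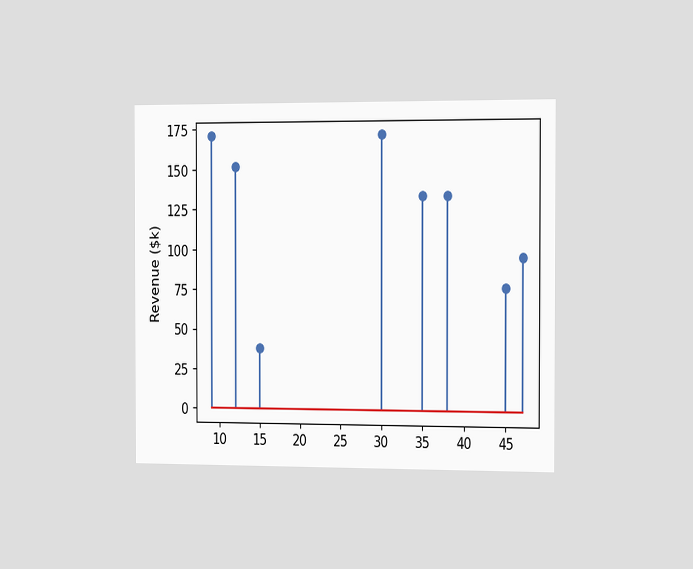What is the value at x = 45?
$76k

The chart is viewed slightly from the right. The stem at x=45 reaches $76k.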